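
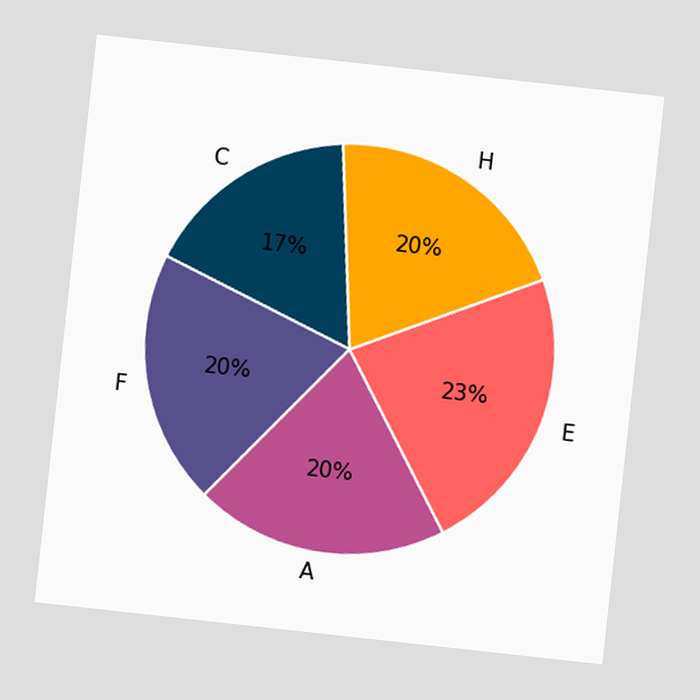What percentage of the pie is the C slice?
17%

The chart is tilted about 6° clockwise. The C slice takes up 17% of the pie.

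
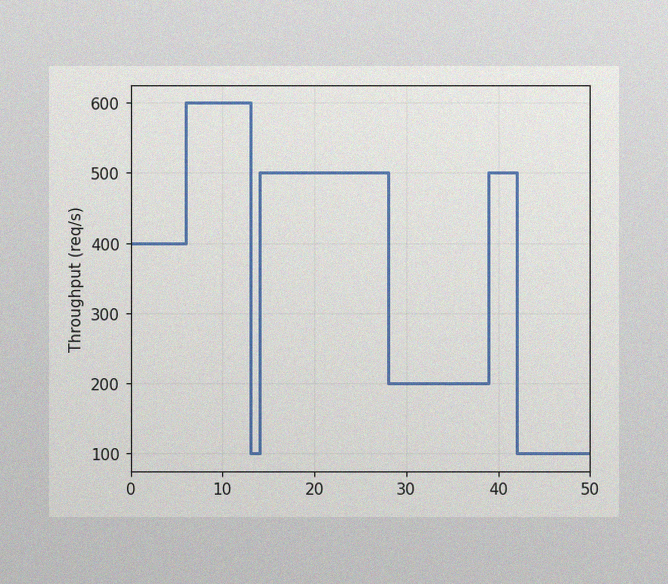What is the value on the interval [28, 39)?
200req/s

The image has some photo noise and uneven lighting. On [28, 39) the step sits at 200req/s.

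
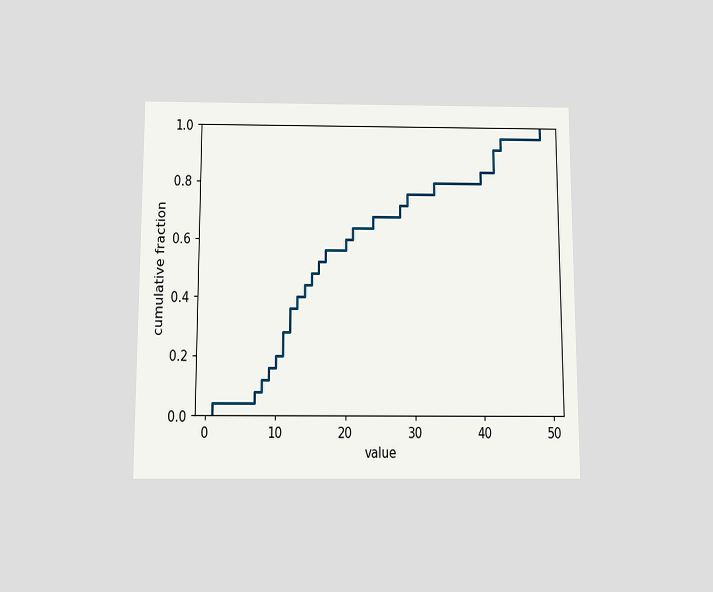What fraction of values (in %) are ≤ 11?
28%

The chart is viewed slightly from below. At x=11 the ECDF step is at 28%.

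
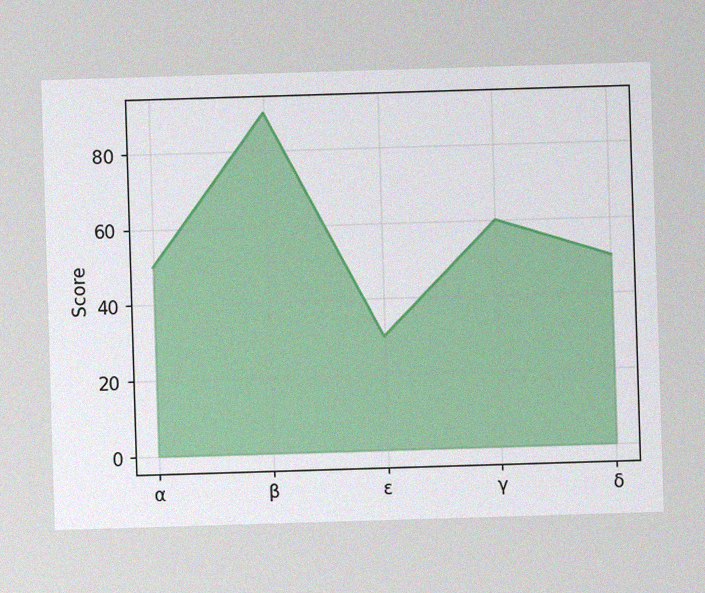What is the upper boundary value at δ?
The image has some photo noise and uneven lighting. At δ the upper boundary is at 50.

50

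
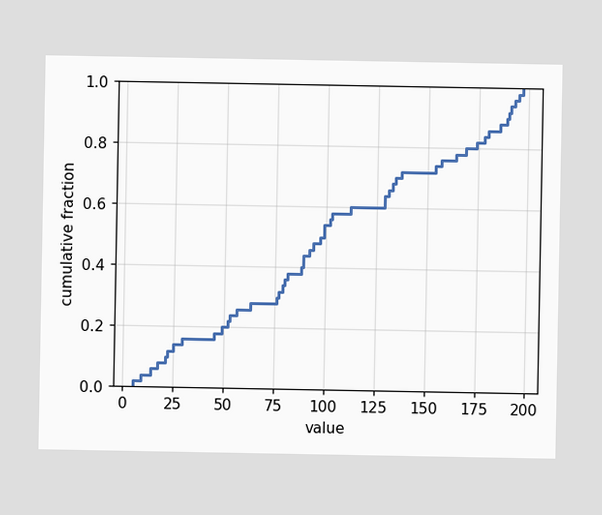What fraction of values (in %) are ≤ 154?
74%

At x=154 the ECDF step is at 74%.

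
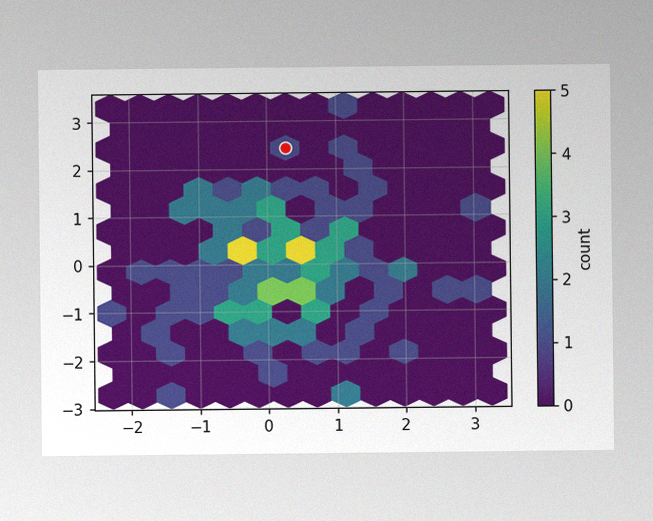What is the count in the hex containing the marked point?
The image has some photo noise and uneven lighting. The marked hex reads 1 on the colorbar.

1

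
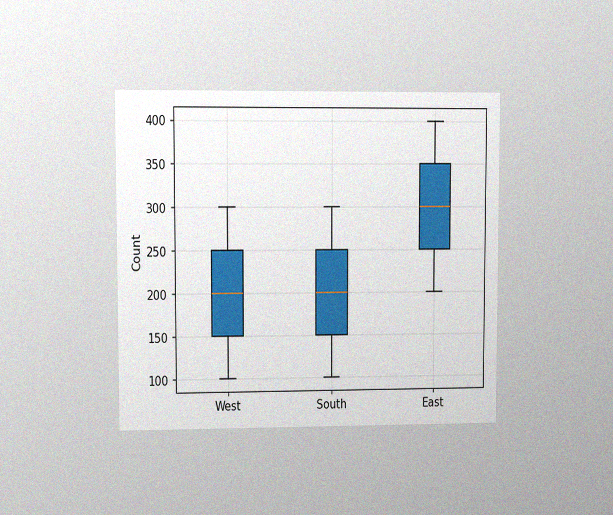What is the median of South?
The chart is viewed at a slight angle, with some photo noise. The median line in the South box sits at 200.

200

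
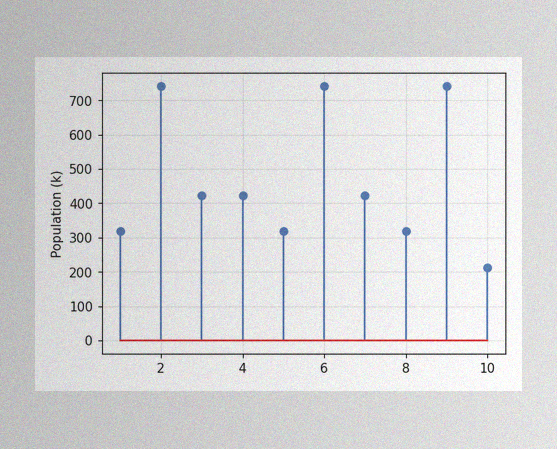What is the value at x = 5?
318k

The image has some photo noise and uneven lighting. The stem at x=5 reaches 318k.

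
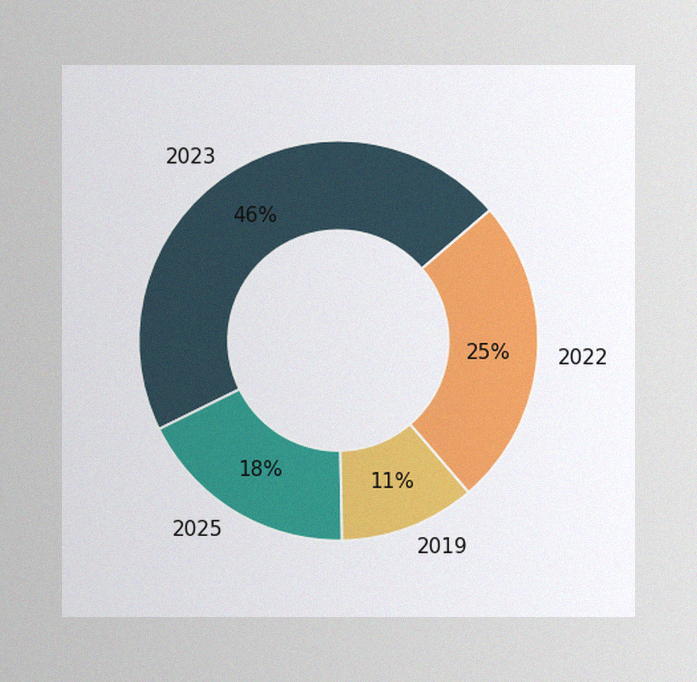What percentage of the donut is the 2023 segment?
The image has some photo noise and uneven lighting. The 2023 segment takes up 46% of the ring.

46%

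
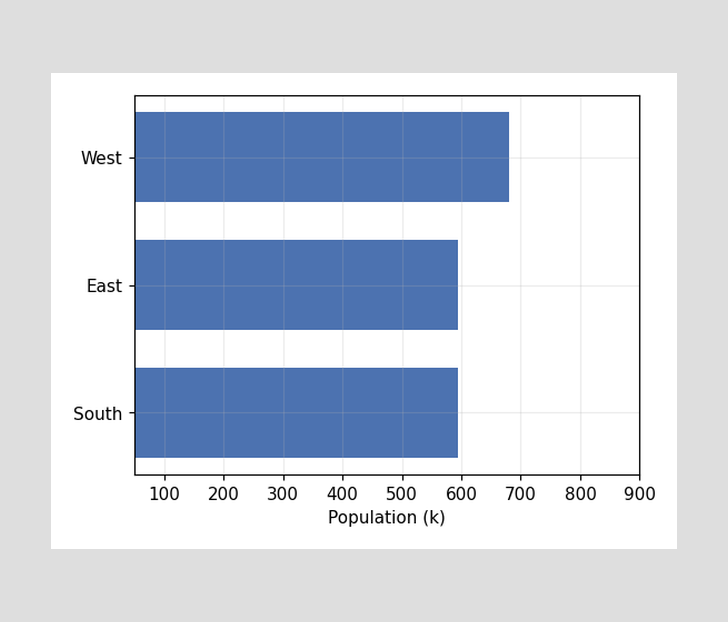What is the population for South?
595k

Reading along the chart's x-axis, the South bar reaches 595k.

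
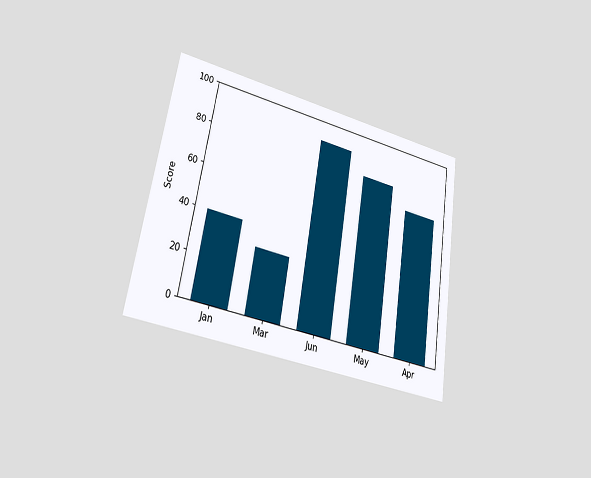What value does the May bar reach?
The chart is tilted about 9° clockwise and viewed at a slight angle. Reading along the chart's y-axis, the May bar reaches 80.

80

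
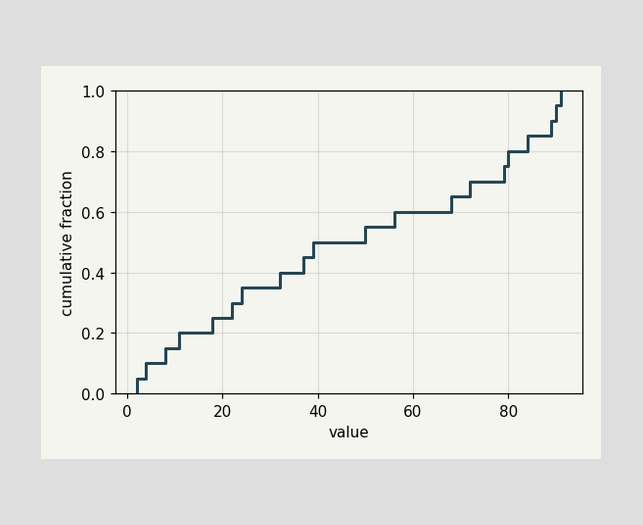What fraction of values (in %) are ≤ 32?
40%

At x=32 the ECDF step is at 40%.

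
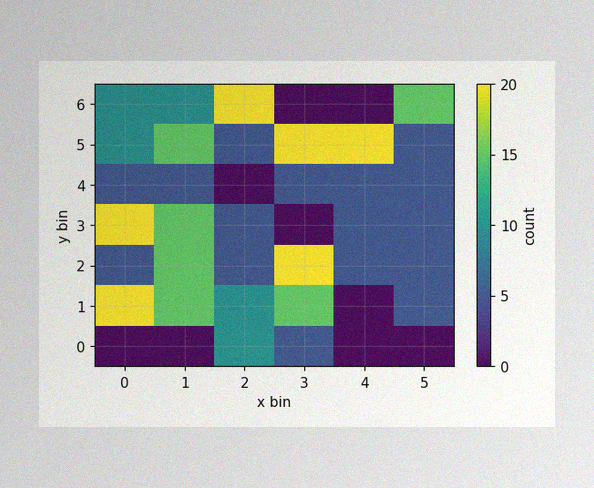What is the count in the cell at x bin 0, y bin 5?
The image has some photo noise and uneven lighting. Matching the cell (0, 5) against the colorbar gives 10.

10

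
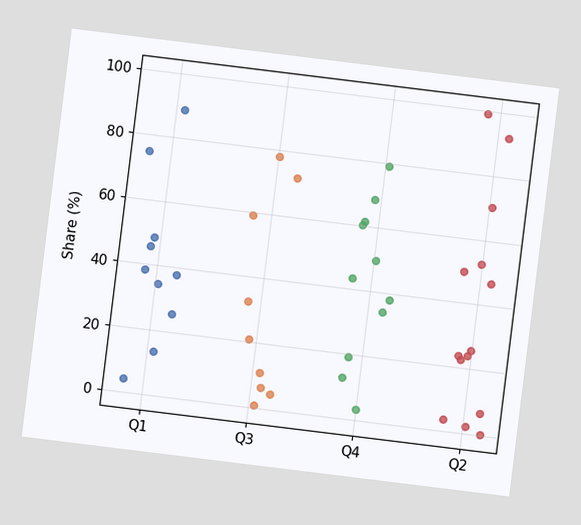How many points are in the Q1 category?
The chart is tilted about 7° clockwise. Counting the markers in the Q1 column gives 10.

10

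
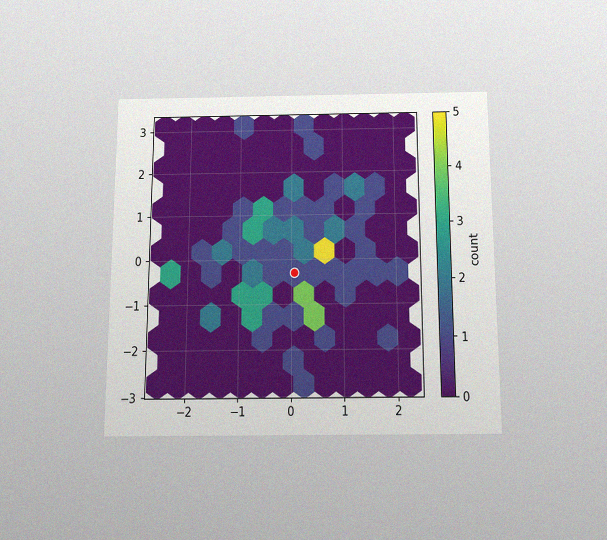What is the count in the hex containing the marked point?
The chart is viewed slightly from below, with some photo noise. The marked hex reads 1 on the colorbar.

1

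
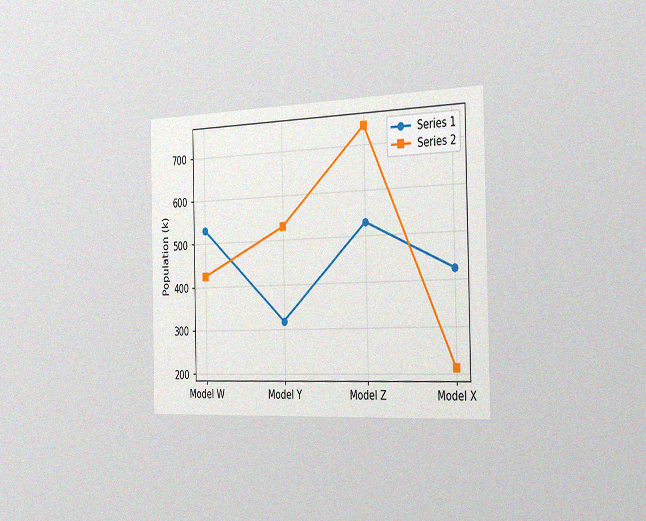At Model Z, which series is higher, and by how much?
The chart is viewed slightly from the right, with some photo noise. At Model Z, Series 2 sits above the other line by 212k.

Series 2, by 212k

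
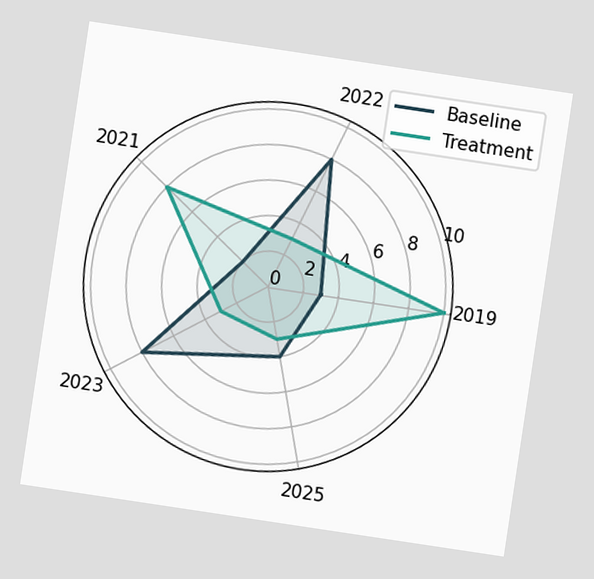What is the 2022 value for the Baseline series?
The chart is tilted about 9° clockwise. On the 2022 axis, Baseline reaches 8.

8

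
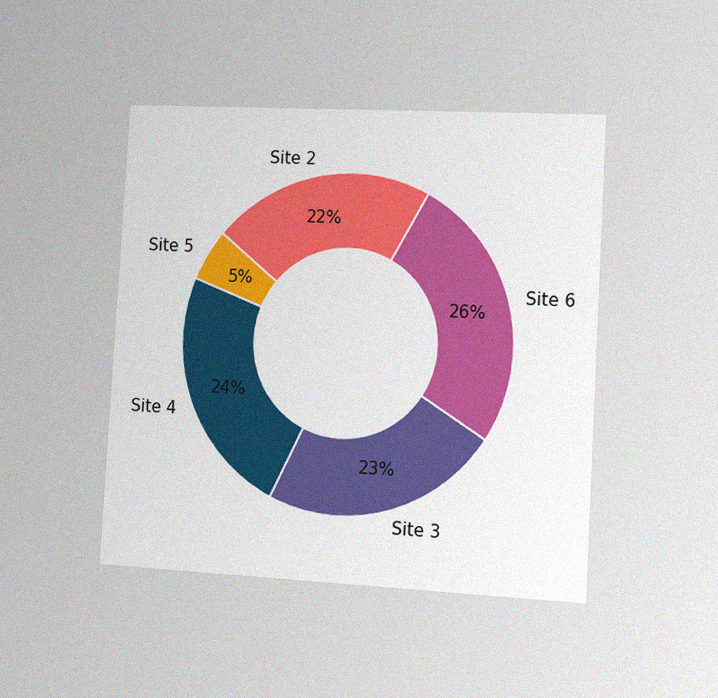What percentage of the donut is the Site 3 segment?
23%

The chart is tilted about 3° clockwise and viewed slightly from the right, with some photo noise. The Site 3 segment takes up 23% of the ring.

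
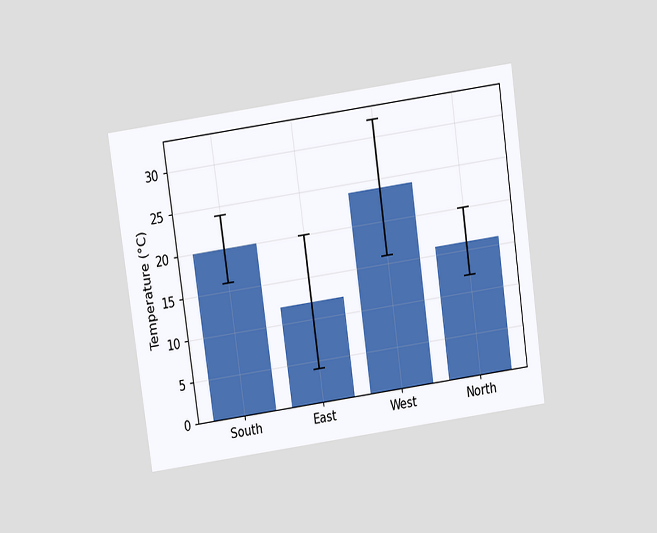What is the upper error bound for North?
The chart is tilted about 8° counter-clockwise and viewed slightly from above. The North bar's upper whisker reaches 20°C.

20°C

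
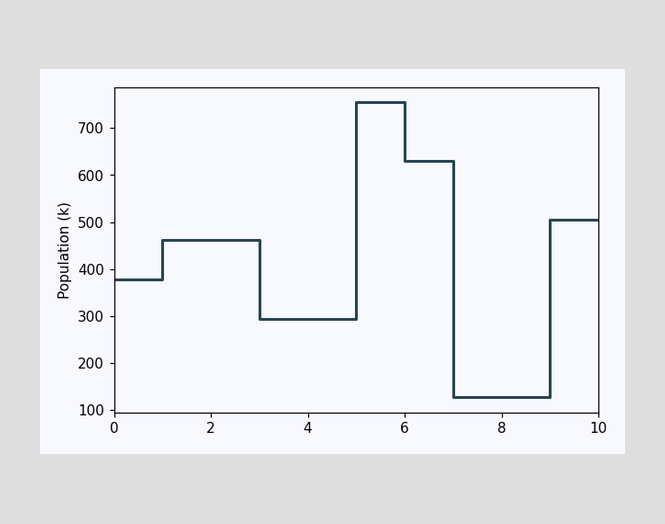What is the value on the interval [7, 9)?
126k

On [7, 9) the step sits at 126k.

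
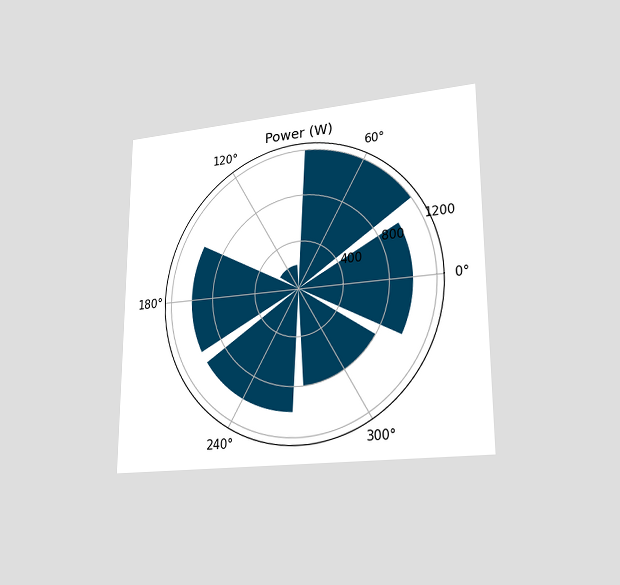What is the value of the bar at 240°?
1000W

The chart is viewed at a slight angle. The bar at 240° reaches 1000W on the radial axis.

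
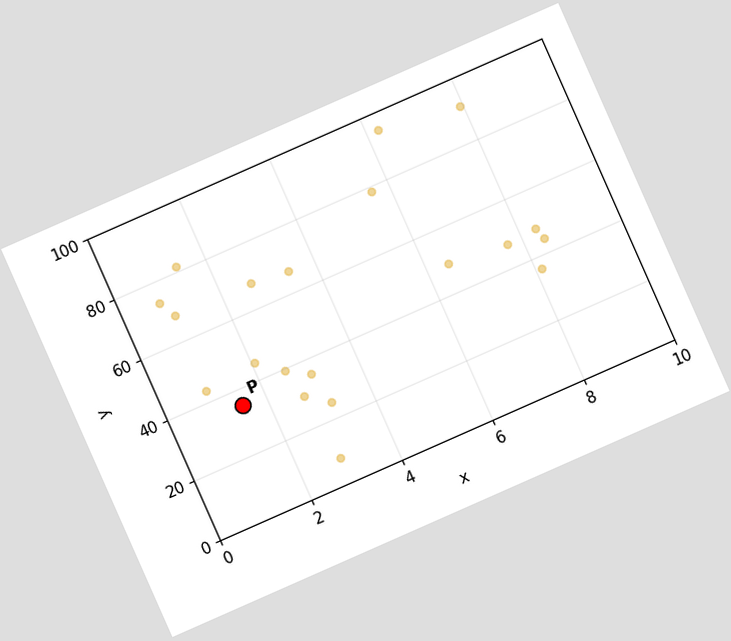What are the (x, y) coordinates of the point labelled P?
(1.5, 35)

The chart is tilted about 24° counter-clockwise. Following the gridlines from P to each axis, P sits at (1.5, 35).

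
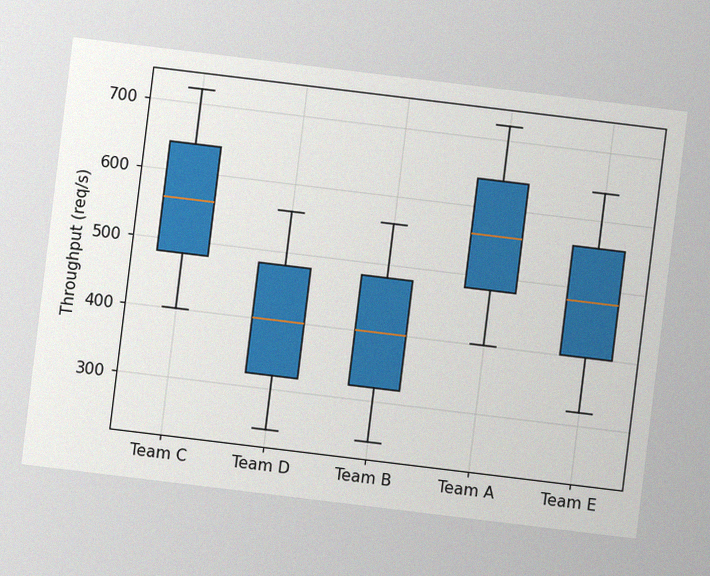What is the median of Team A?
560req/s

The chart is tilted about 7° clockwise, with some photo noise. The median line in the Team A box sits at 560req/s.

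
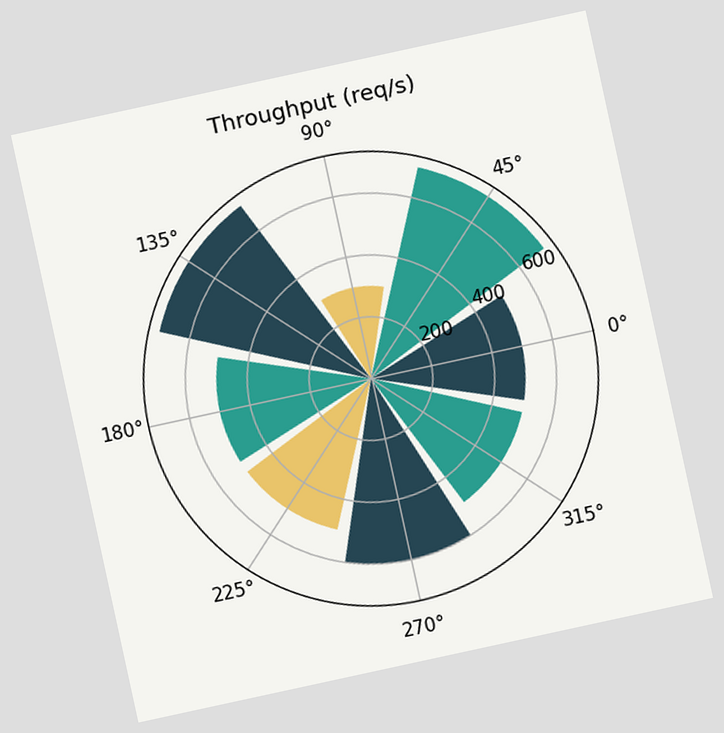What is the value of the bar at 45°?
700req/s

The chart is tilted about 12° counter-clockwise. The bar at 45° reaches 700req/s on the radial axis.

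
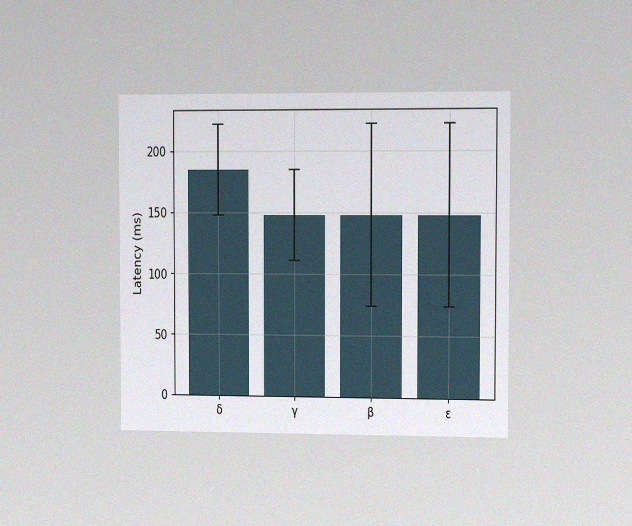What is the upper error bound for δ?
222ms

The chart is viewed slightly from the right, with some photo noise. The δ bar's upper whisker reaches 222ms.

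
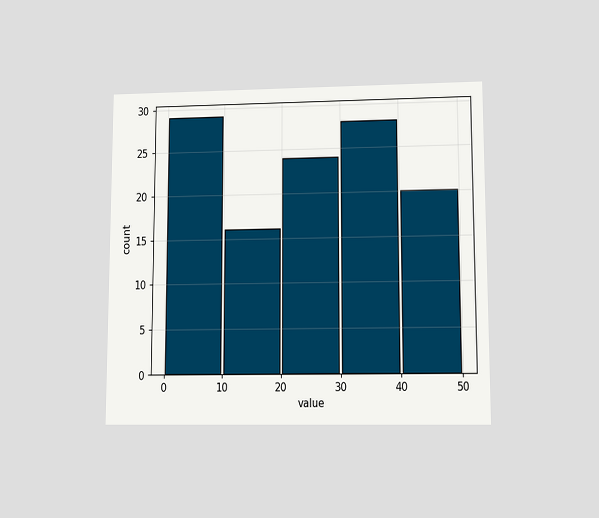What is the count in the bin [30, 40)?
The chart is viewed at a slight angle. The [30, 40) bin has height 28.

28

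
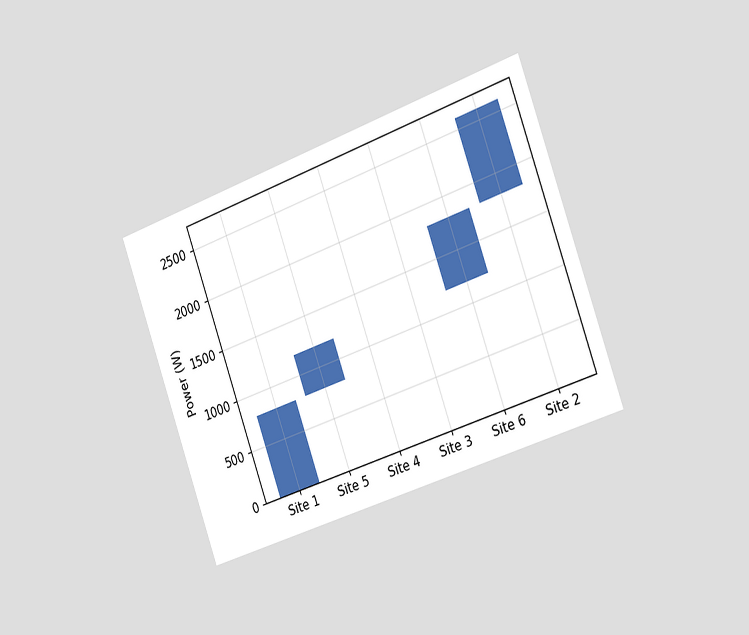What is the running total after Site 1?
The chart is tilted about 20° counter-clockwise and viewed slightly from the right. After Site 1 the running total reaches 800W.

800W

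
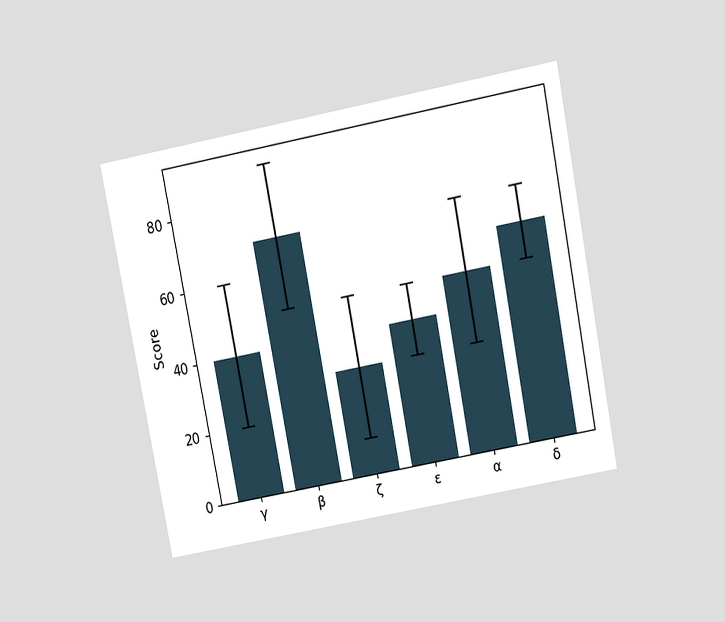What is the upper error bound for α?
70

The chart is tilted about 11° counter-clockwise and viewed slightly from above. The α bar's upper whisker reaches 70.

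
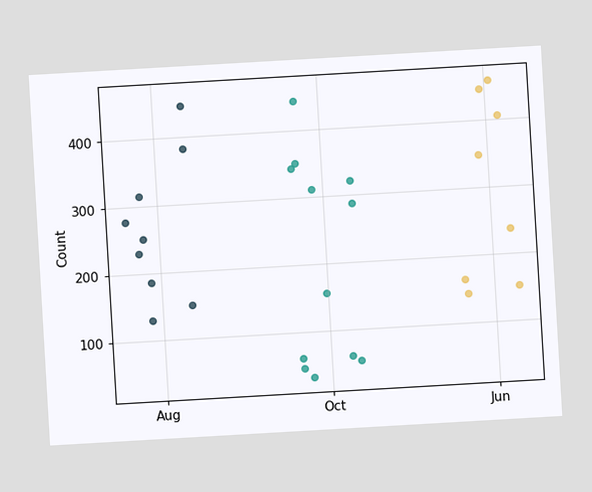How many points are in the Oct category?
The chart is tilted about 3° counter-clockwise. Counting the markers in the Oct column gives 12.

12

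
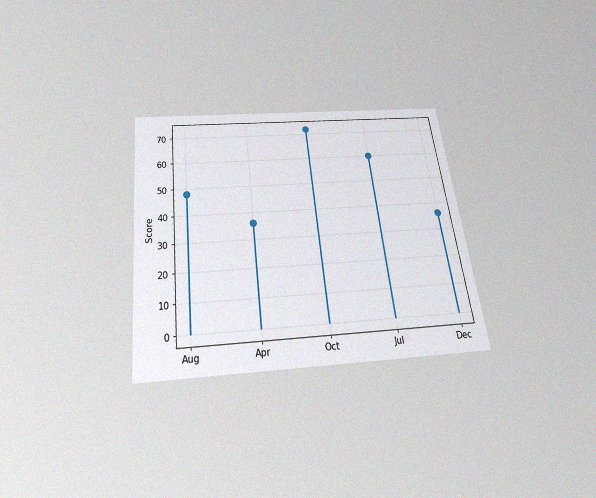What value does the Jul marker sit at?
The chart is tilted about 7° counter-clockwise and viewed slightly from below, with some photo noise. The Jul marker sits at 60.

60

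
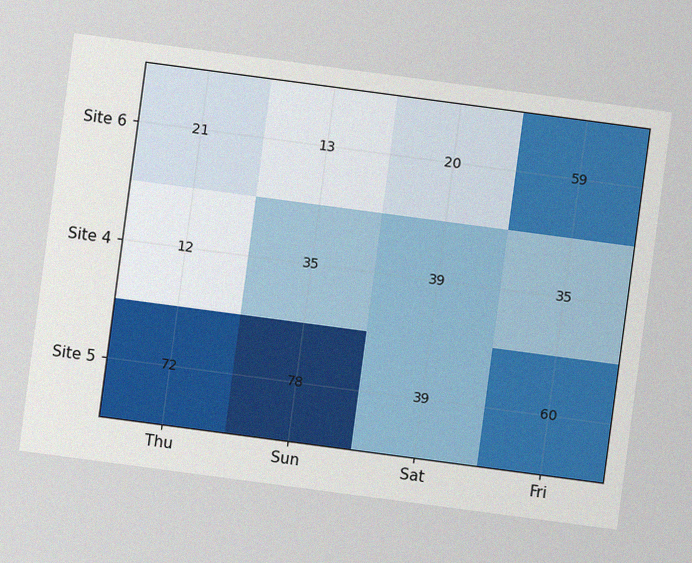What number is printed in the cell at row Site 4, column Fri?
The chart is tilted about 8° clockwise, with some photo noise. The (Site 4, Fri) cell reads 35.

35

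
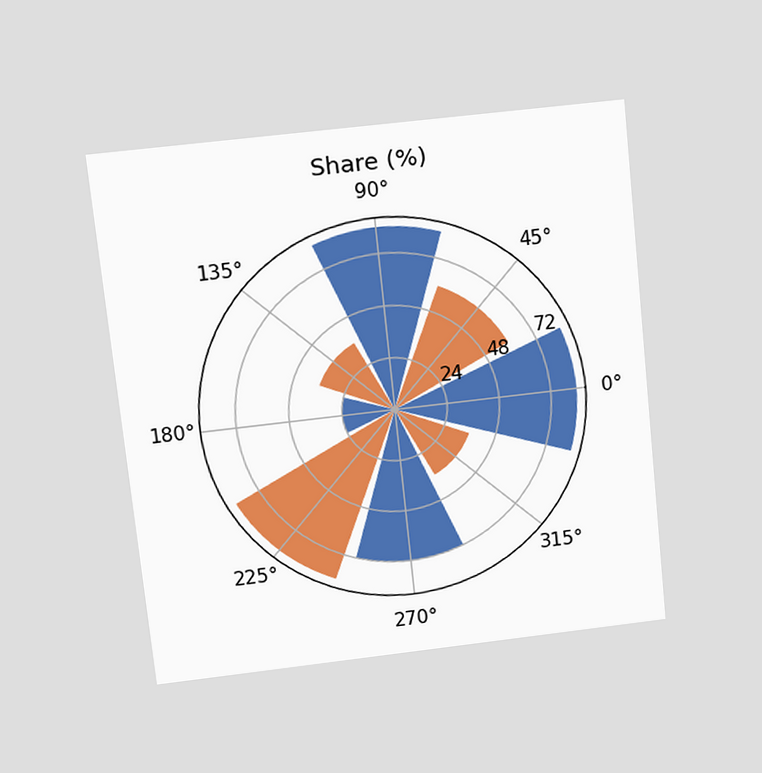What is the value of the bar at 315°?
36%

The chart is tilted about 6° counter-clockwise and viewed slightly from above. The bar at 315° reaches 36% on the radial axis.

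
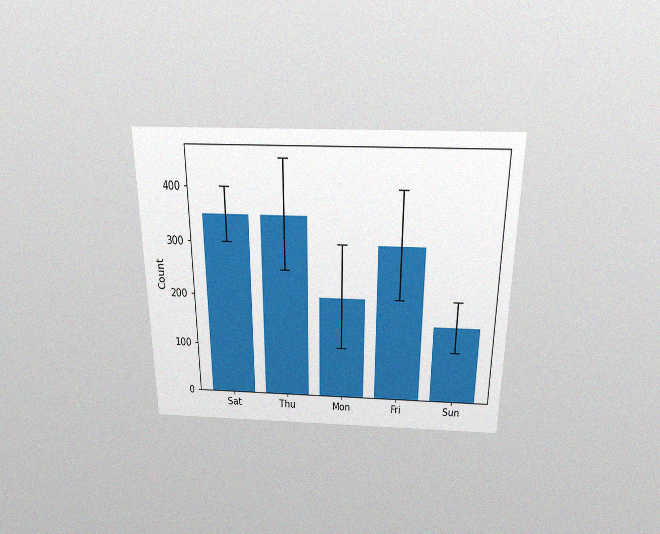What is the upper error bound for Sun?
200

The chart is viewed slightly from above, with some photo noise. The Sun bar's upper whisker reaches 200.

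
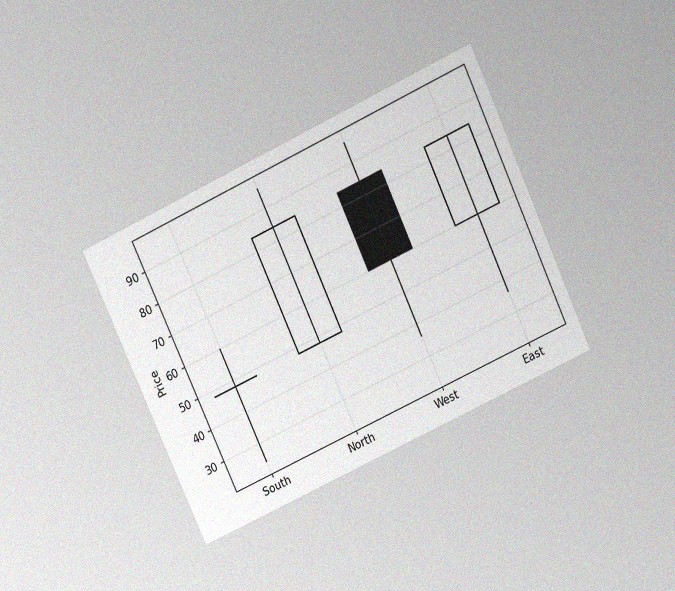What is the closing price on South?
The chart is tilted about 25° counter-clockwise and viewed slightly from above, with some photo noise. The South candle closes at 48.

48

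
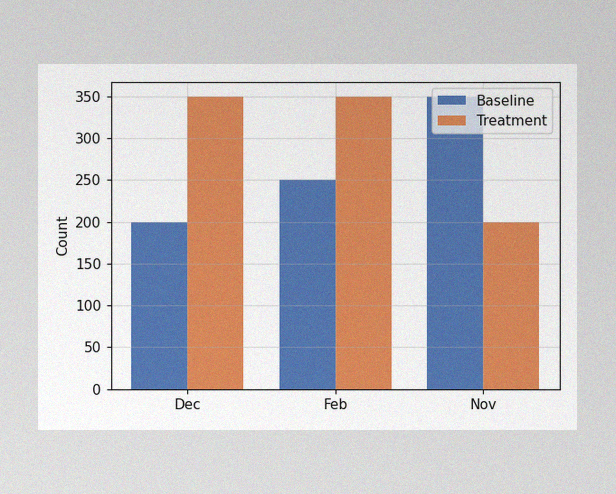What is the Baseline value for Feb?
250

The image has some photo noise and uneven lighting. The Baseline bar at Feb reaches 250 on the y-axis.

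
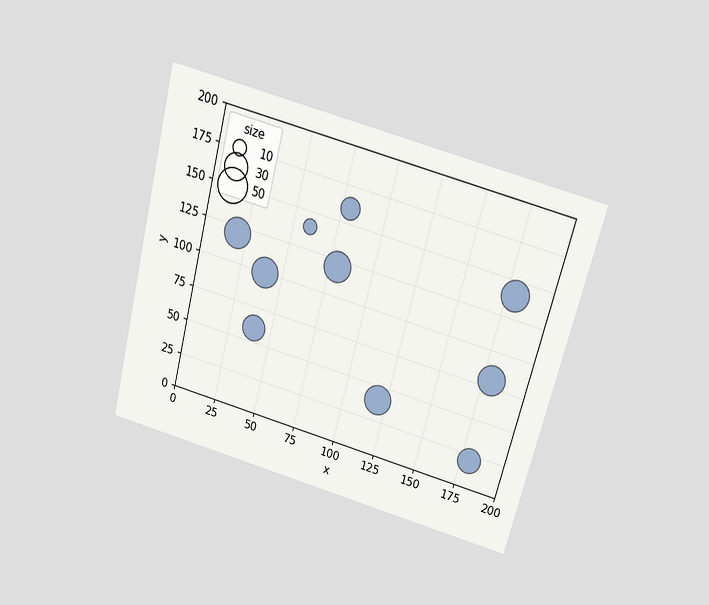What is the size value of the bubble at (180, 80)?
The chart is tilted about 15° clockwise and viewed slightly from above. Matching the bubble at (180, 80) against the size legend gives 40.

40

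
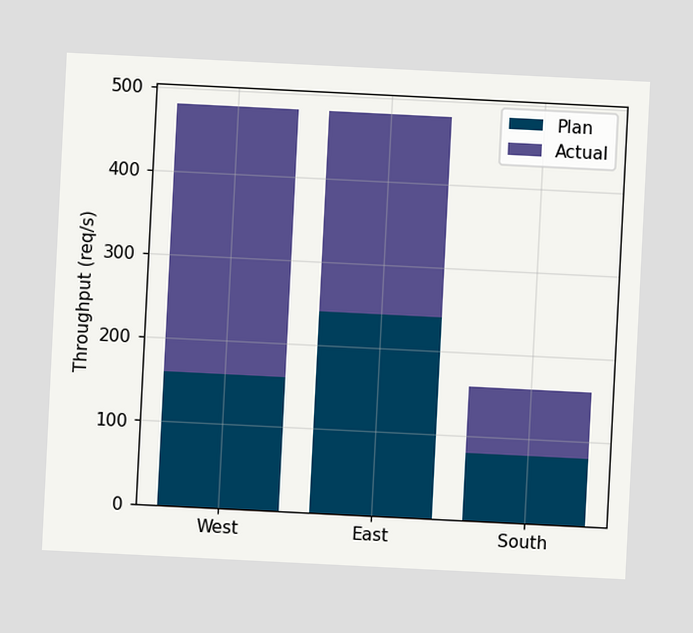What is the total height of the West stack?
480req/s

The chart is tilted about 3° clockwise. The West stack's top reaches 480req/s on the y-axis.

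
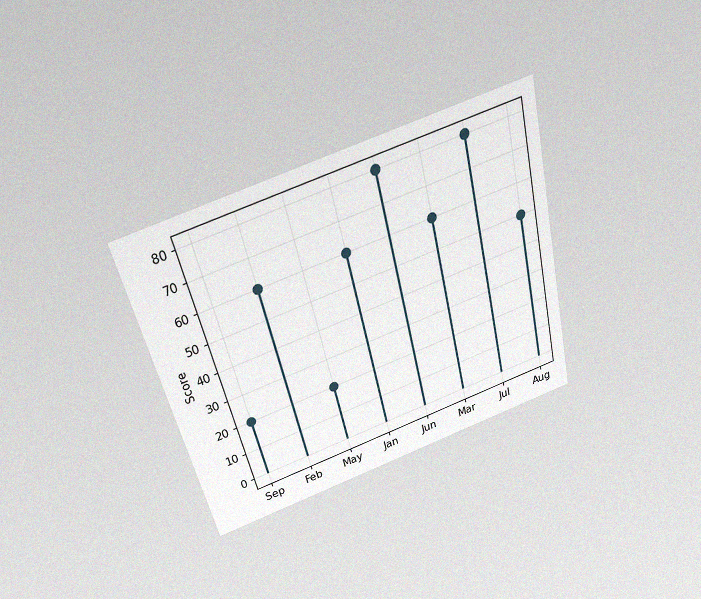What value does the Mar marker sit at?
60

The chart is tilted about 14° counter-clockwise and viewed slightly from above, with some photo noise. The Mar marker sits at 60.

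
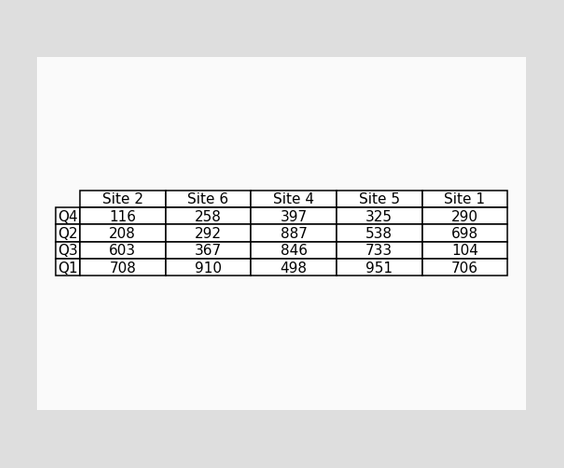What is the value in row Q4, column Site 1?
The (Q4, Site 1) cell reads 290.

290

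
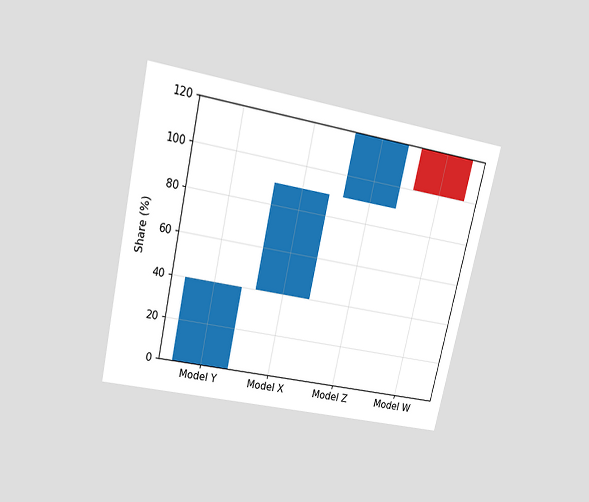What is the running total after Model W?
The chart is tilted about 13° clockwise and viewed slightly from above. After Model W the running total reaches 100%.

100%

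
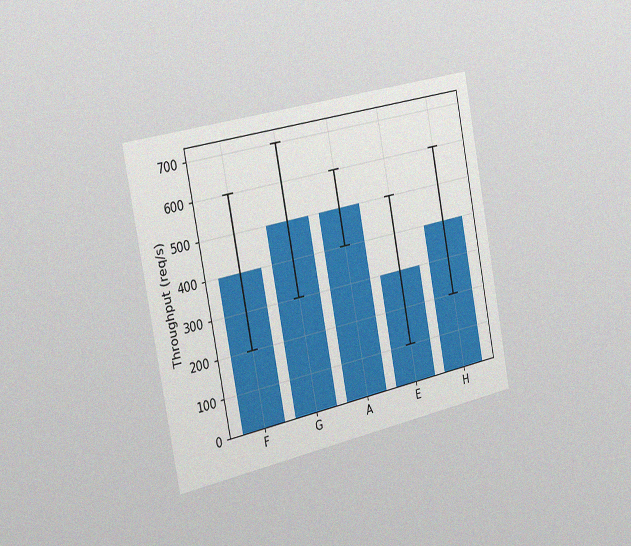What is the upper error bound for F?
600req/s

The chart is tilted about 11° counter-clockwise and viewed slightly from the left, with some photo noise. The F bar's upper whisker reaches 600req/s.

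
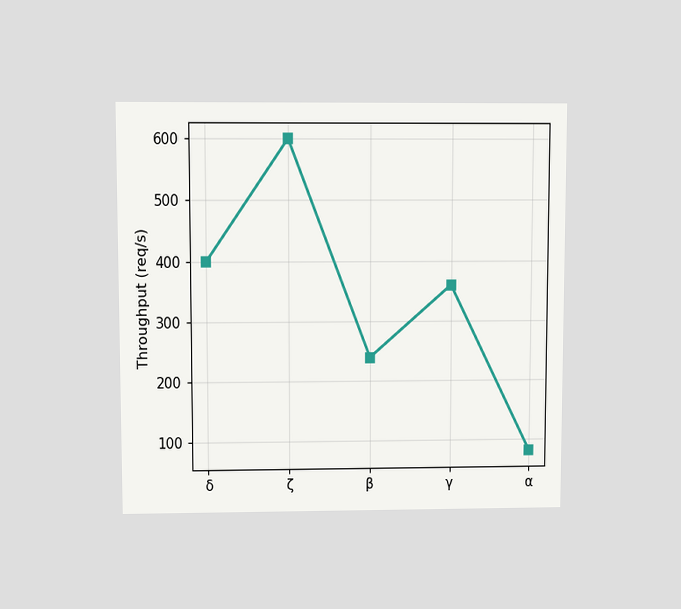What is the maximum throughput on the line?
600req/s

The chart is viewed slightly from above. The highest point is at ζ, and reading across to the y-axis gives 600req/s.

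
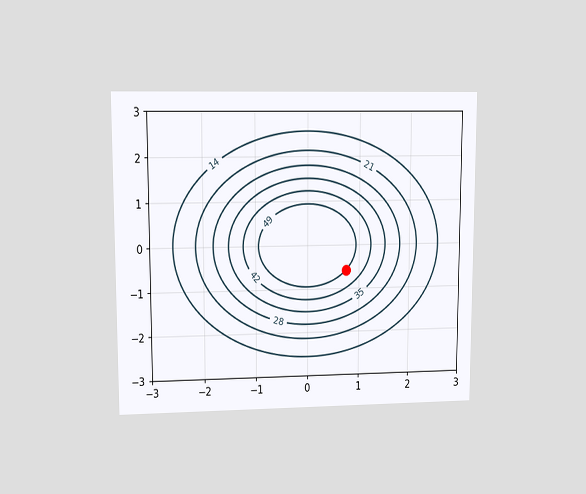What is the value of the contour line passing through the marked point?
49

The chart is viewed at a slight angle. The marked point sits on the contour labelled 49.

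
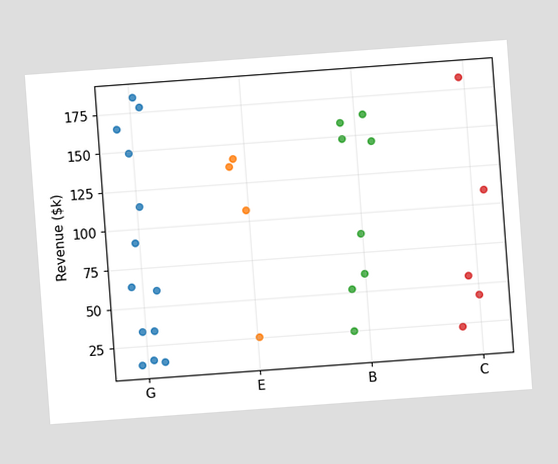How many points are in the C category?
5

The chart is tilted about 4° counter-clockwise. Counting the markers in the C column gives 5.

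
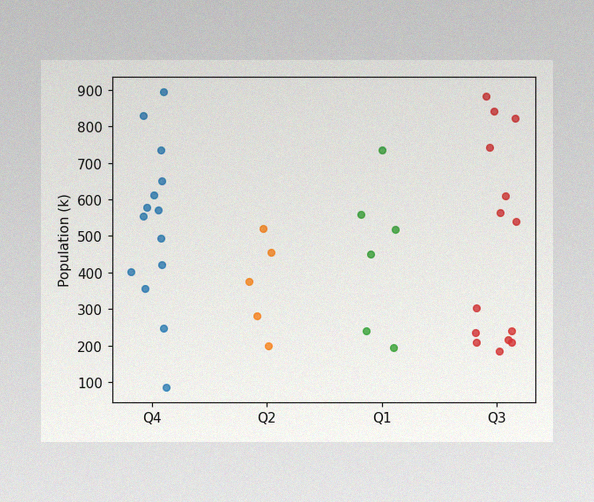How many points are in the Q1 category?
6

The image has some photo noise and uneven lighting. Counting the markers in the Q1 column gives 6.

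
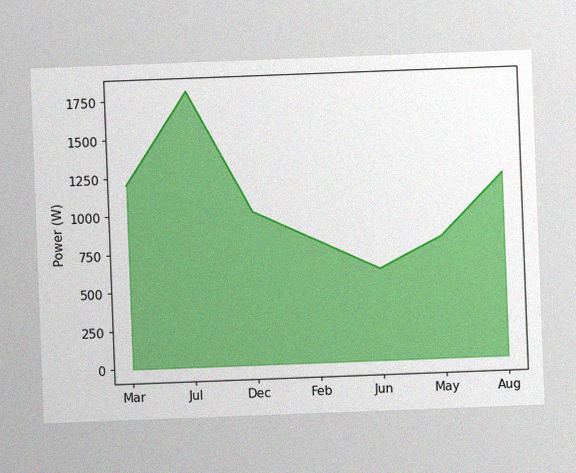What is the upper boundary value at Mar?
1200W

The chart is tilted about 2° counter-clockwise, with some photo noise. At Mar the upper boundary is at 1200W.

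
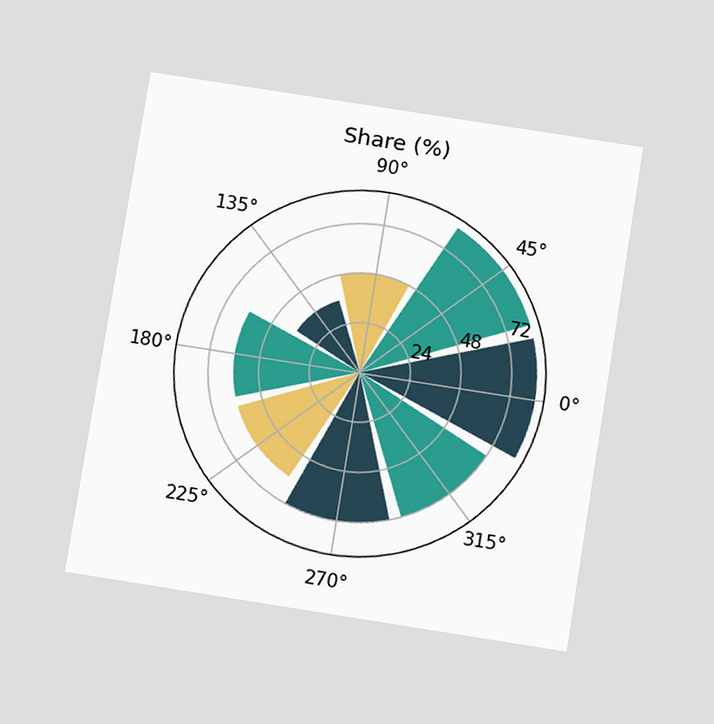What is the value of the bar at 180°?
The chart is tilted about 9° clockwise and viewed slightly from below. The bar at 180° reaches 60% on the radial axis.

60%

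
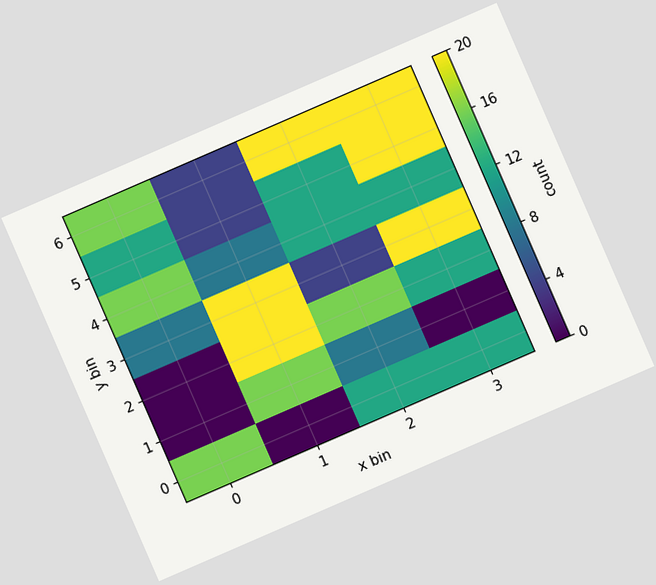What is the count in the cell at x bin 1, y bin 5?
The chart is tilted about 23° counter-clockwise. Matching the cell (1, 5) against the colorbar gives 4.

4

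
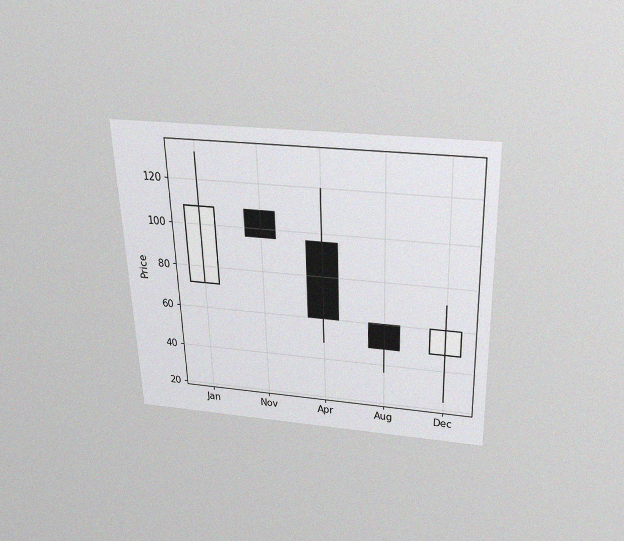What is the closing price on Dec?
The chart is tilted about 2° counter-clockwise and viewed slightly from above, with some photo noise. The Dec candle closes at 60.

60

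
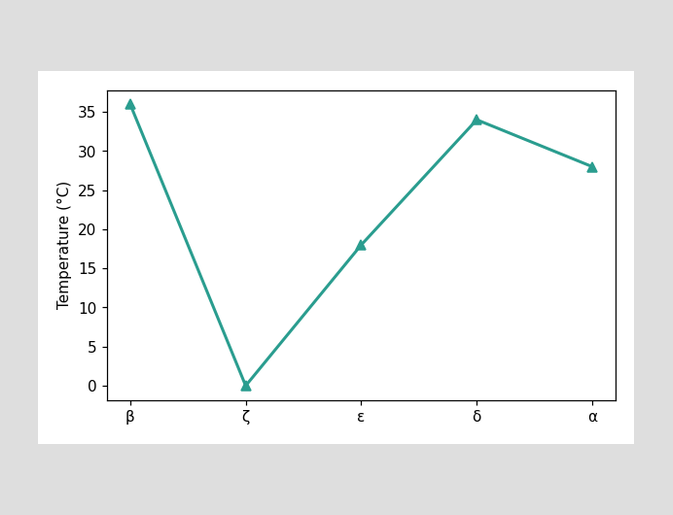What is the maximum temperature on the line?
The highest point is at β, and reading across to the y-axis gives 36°C.

36°C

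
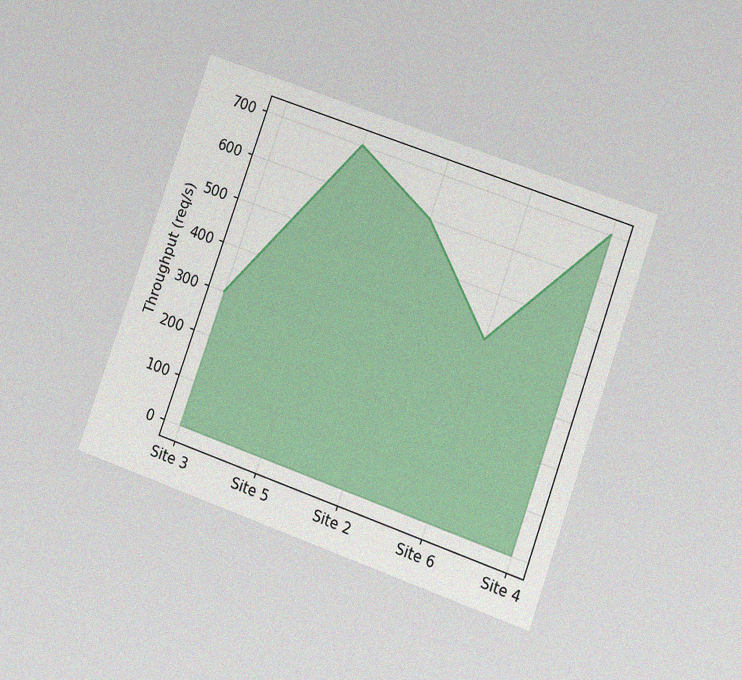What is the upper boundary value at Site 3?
300req/s

The chart is tilted about 19° clockwise and viewed at a slight angle, with some photo noise. At Site 3 the upper boundary is at 300req/s.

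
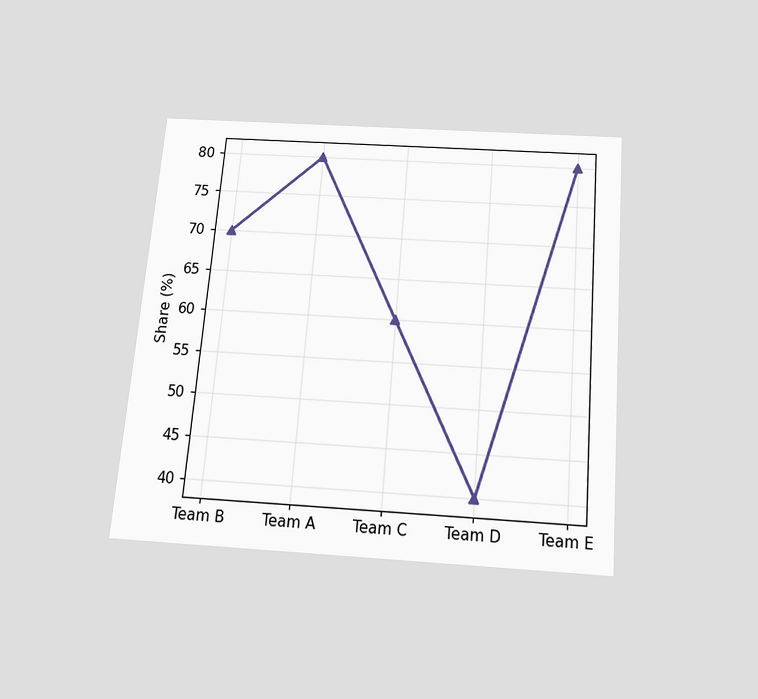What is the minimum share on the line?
The chart is tilted about 5° clockwise and viewed slightly from below. The lowest point is at Team D, and reading across to the y-axis gives 40%.

40%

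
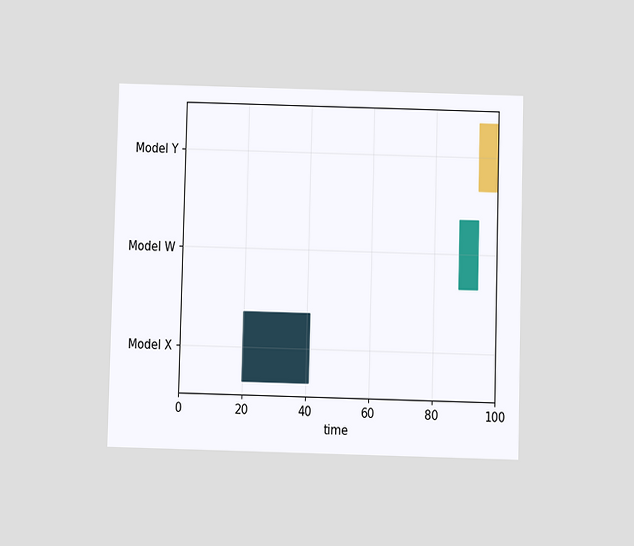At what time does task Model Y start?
The chart is viewed slightly from below. The Model Y bar begins at t=94.

94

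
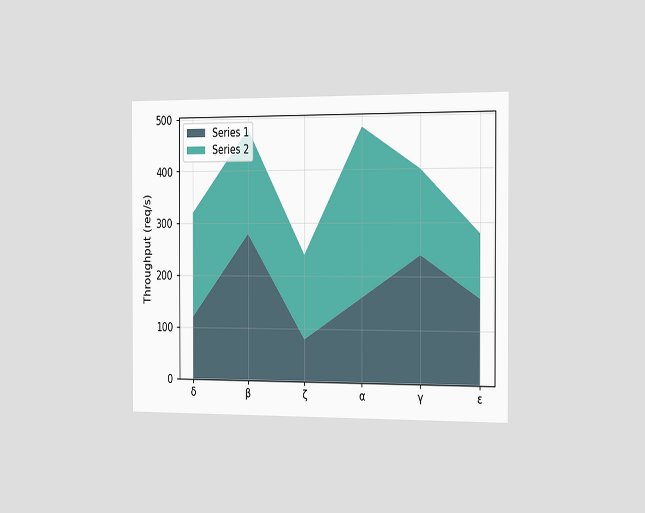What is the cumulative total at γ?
The chart is viewed slightly from the right. The stacked total at γ reaches 400req/s.

400req/s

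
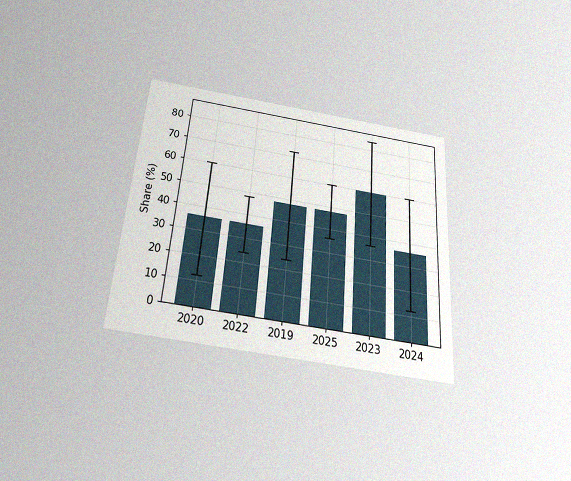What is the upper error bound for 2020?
The chart is tilted about 4° clockwise and viewed slightly from below, with some photo noise. The 2020 bar's upper whisker reaches 60%.

60%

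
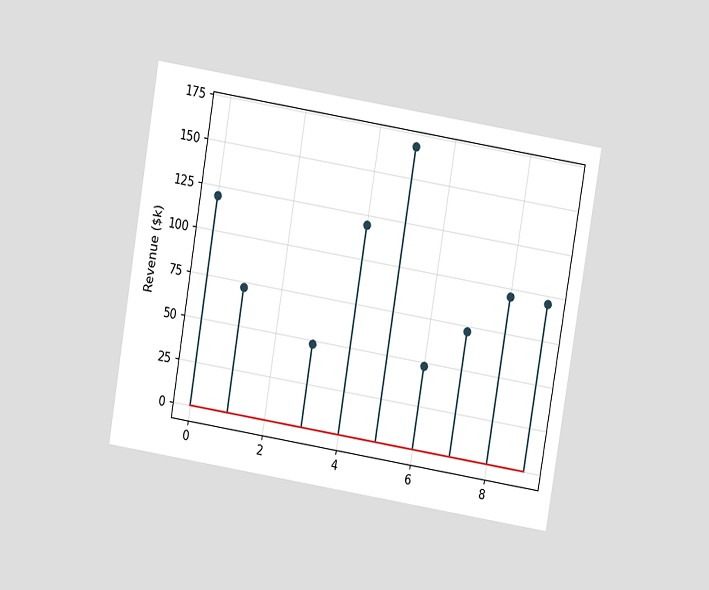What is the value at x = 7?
The chart is tilted about 9° clockwise and viewed at a slight angle. The stem at x=7 reaches $72k.

$72k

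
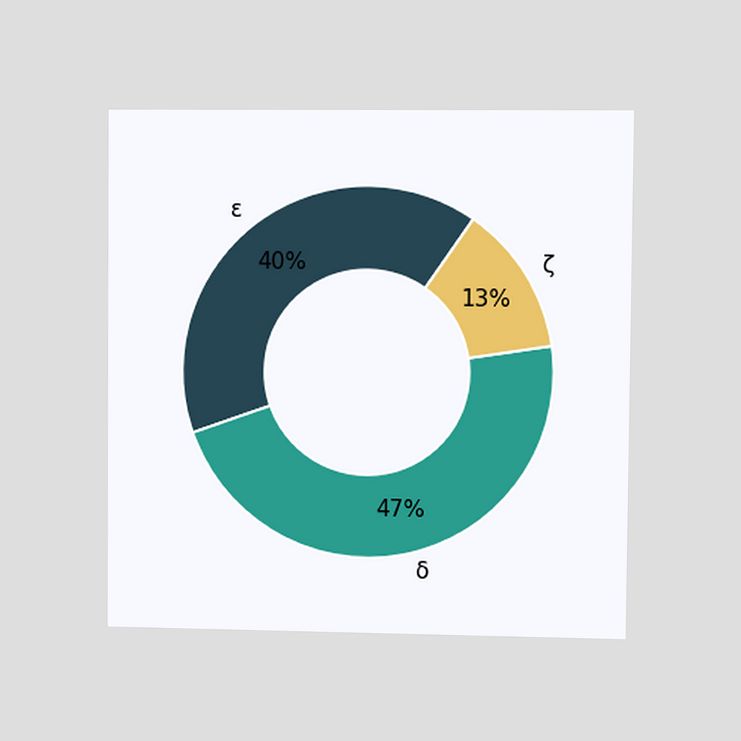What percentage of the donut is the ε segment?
The chart is viewed at a slight angle. The ε segment takes up 40% of the ring.

40%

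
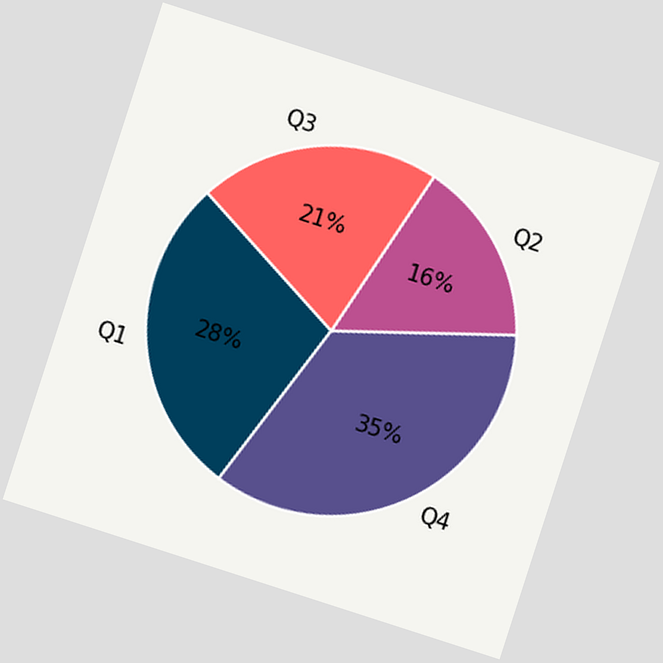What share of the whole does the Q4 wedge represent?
The chart is tilted about 18° clockwise. The Q4 slice takes up 35% of the pie.

35%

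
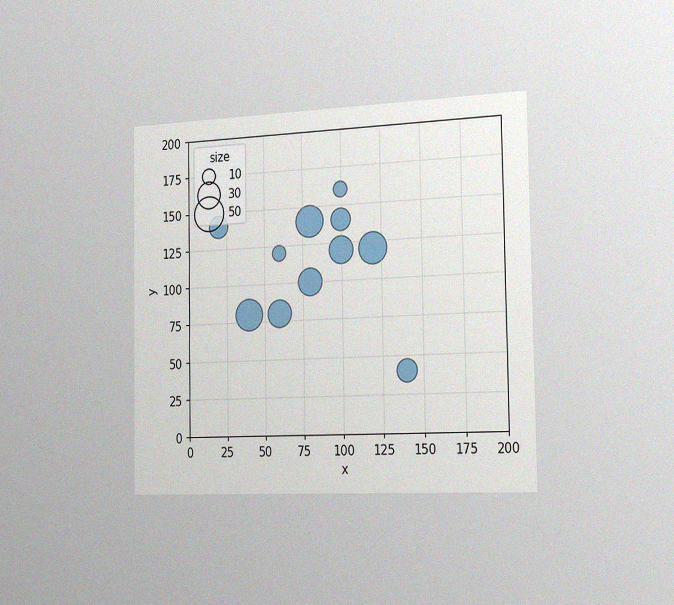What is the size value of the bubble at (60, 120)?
10

The chart is viewed slightly from the right, with some photo noise. Matching the bubble at (60, 120) against the size legend gives 10.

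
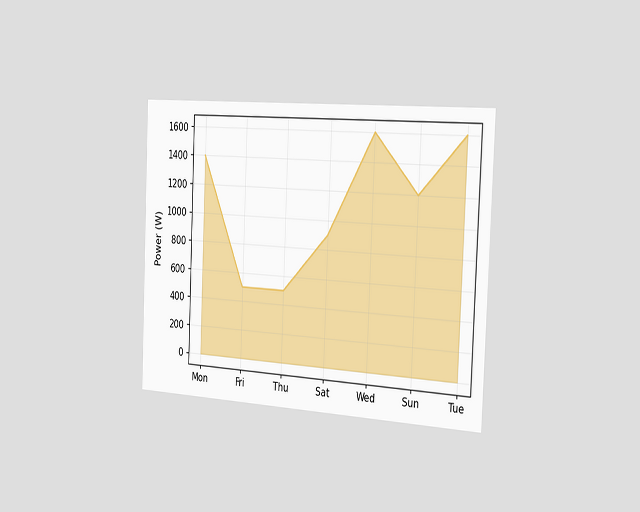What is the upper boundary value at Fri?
The chart is tilted about 2° clockwise and viewed slightly from the right. At Fri the upper boundary is at 500W.

500W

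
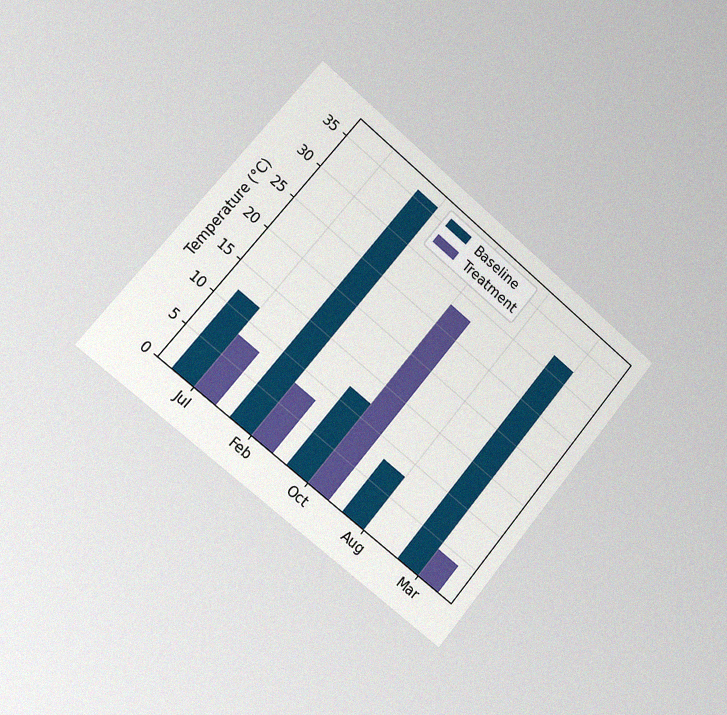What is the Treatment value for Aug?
The chart is tilted about 40° clockwise and viewed slightly from the left, with some photo noise. The Treatment bar at Aug reaches 0°C on the y-axis.

0°C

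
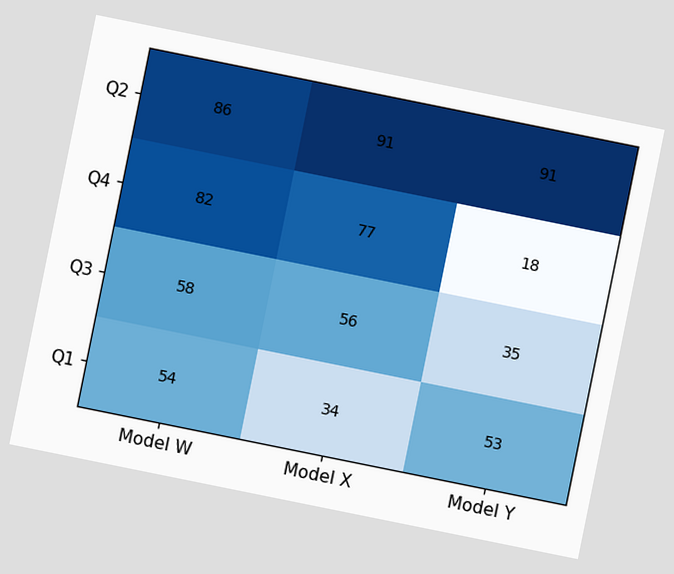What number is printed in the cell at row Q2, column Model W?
86

The chart is tilted about 11° clockwise. The (Q2, Model W) cell reads 86.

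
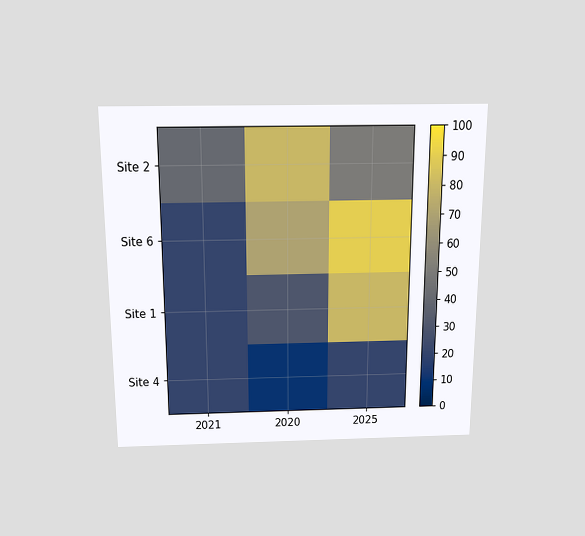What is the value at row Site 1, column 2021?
20

The chart is viewed slightly from above. Matching cell (Site 1, 2021) against the colorbar gives 20.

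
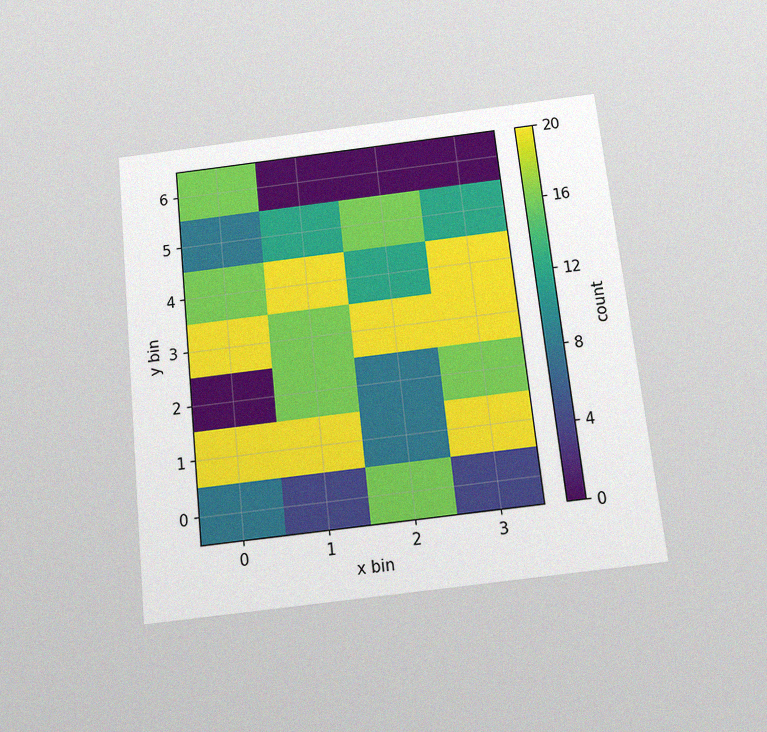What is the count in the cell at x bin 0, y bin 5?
8

The chart is tilted about 6° counter-clockwise and viewed slightly from below, with some photo noise. Matching the cell (0, 5) against the colorbar gives 8.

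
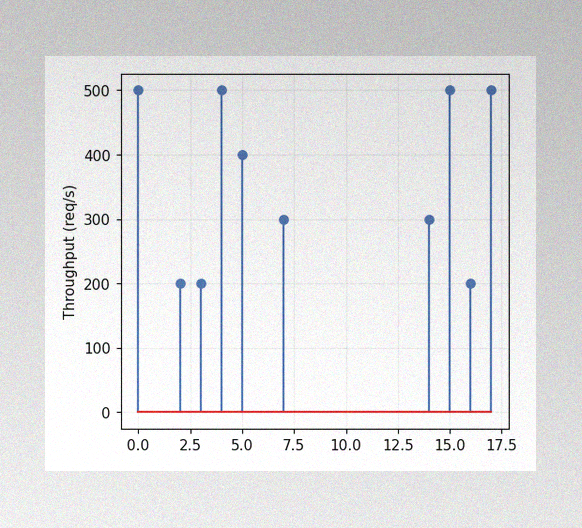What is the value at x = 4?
The image has some photo noise and uneven lighting. The stem at x=4 reaches 500req/s.

500req/s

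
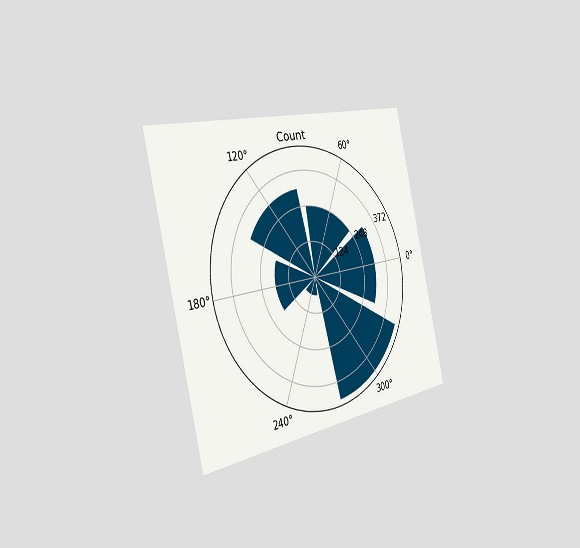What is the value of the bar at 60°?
The chart is tilted about 13° counter-clockwise and viewed slightly from the left. The bar at 60° reaches 248 on the radial axis.

248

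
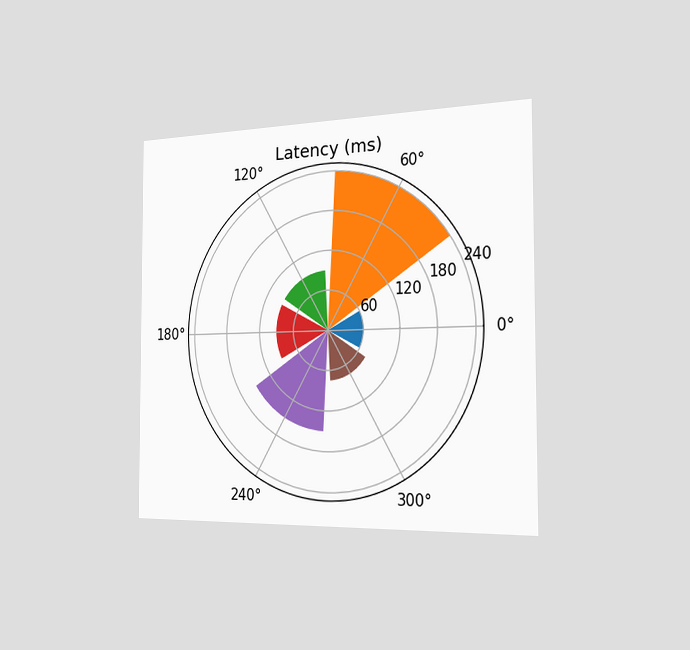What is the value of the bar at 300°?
75ms

The chart is viewed slightly from the right. The bar at 300° reaches 75ms on the radial axis.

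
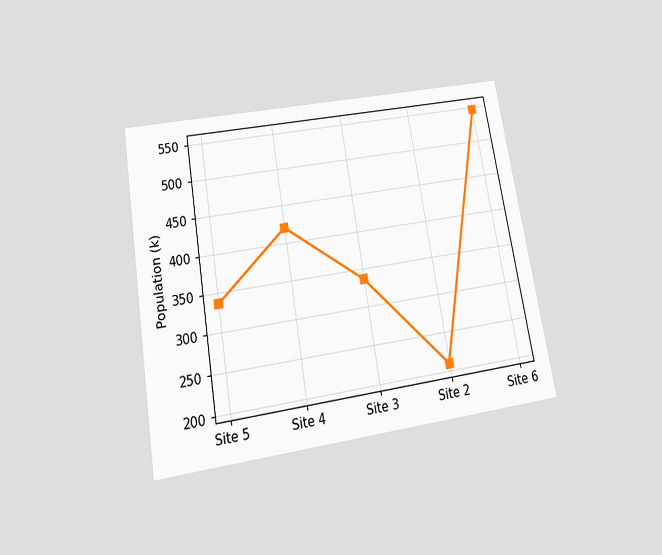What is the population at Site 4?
The chart is tilted about 9° counter-clockwise and viewed slightly from below. At Site 4, the line is at 420k.

420k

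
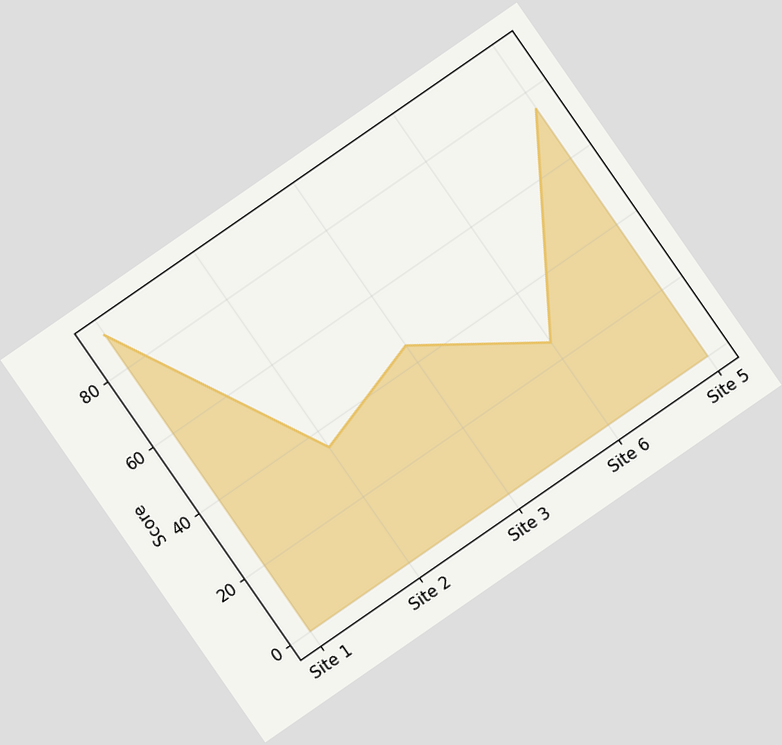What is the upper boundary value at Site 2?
The chart is tilted about 35° counter-clockwise. At Site 2 the upper boundary is at 35.

35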